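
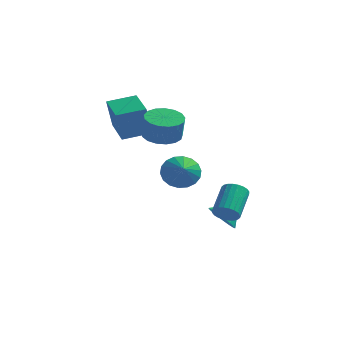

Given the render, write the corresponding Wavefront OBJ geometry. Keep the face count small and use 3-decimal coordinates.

v -1.209 -0.011 2.04
v -0.302 0.449 1.972
v -0.063 0.171 3.271
v -0.971 -0.289 3.34
v -0.605 0.808 2.105
v -0.366 0.53 3.404
v -1.046 0.979 2.223
v -0.808 0.701 3.522
v -1.525 0.924 2.299
v -1.287 0.646 3.598
v -1.932 0.654 2.316
v -1.693 0.376 3.615
v -2.173 0.232 2.27
v -1.934 -0.046 3.569
v -2.193 -0.245 2.171
v -1.955 -0.524 3.47
v -1.988 -0.669 2.042
v -1.749 -0.948 3.342
v -1.605 -0.943 1.913
v -1.366 -1.221 3.213
v -1.131 -1.002 1.814
v -0.892 -1.28 3.113
v -0.674 -0.835 1.766
v -0.436 -1.113 3.065
v -0.341 -0.479 1.781
v -0.102 -0.757 3.08
v -0.206 -0.015 1.855
v 0.032 -0.293 3.154
v -3.362 0.089 1.399
v -3.552 -0.243 3.127
v -4.583 1.871 1.607
v -4.773 1.539 3.335
v -2.067 0.941 1.705
v -2.257 0.609 3.433
v -3.288 2.723 1.913
v -3.478 2.391 3.641
v -1.167 2.594 -1.508
v -0.674 2.241 -2.378
v -0.673 1.666 -0.852
v -0.359 2.54 -2.193
v -0.204 2.849 -1.872
v -0.24 3.108 -1.479
v -0.459 3.265 -1.092
v -0.819 3.289 -0.788
v -1.247 3.176 -0.626
v -1.66 2.947 -0.639
v -1.975 2.649 -0.824
v -2.129 2.34 -1.145
v -2.094 2.081 -1.537
v -1.875 1.924 -1.924
v -1.515 1.899 -2.229
v -1.087 2.013 -2.391
v 2.818 -2.071 -1.936
v 3.079 -2.42 -1.388
v 3.044 -0.917 -0.416
v 2.782 -0.569 -0.964
v 3.308 -2.335 -1.511
v 3.273 -0.832 -0.539
v 3.461 -2.21 -1.699
v 3.426 -0.707 -0.727
v 3.517 -2.063 -1.923
v 3.482 -0.561 -0.951
v 3.467 -1.918 -2.149
v 3.432 -0.416 -1.177
v 3.317 -1.797 -2.342
v 3.282 -0.294 -1.37
v 3.092 -1.717 -2.474
v 3.057 -0.214 -1.502
v 2.824 -1.691 -2.524
v 2.789 -0.188 -1.551
v 2.556 -1.723 -2.484
v 2.521 -0.22 -1.512
v 2.327 -1.808 -2.361
v 2.292 -0.305 -1.389
v 2.174 -1.933 -2.173
v 2.139 -0.43 -1.201
v 2.118 -2.079 -1.949
v 2.083 -0.577 -0.977
v 2.168 -2.224 -1.723
v 2.133 -0.722 -0.751
v 2.318 -2.346 -1.53
v 2.283 -0.843 -0.558
v 2.543 -2.426 -1.398
v 2.508 -0.923 -0.426
v 2.811 -2.452 -1.349
v 2.776 -0.949 -0.376
v 1.78 0.387 -3.411
v 2.502 0.321 -3.978
v 2.44 1.073 -2.649
v 2.29 0.681 -4.118
v 1.962 0.973 -4.096
v 1.592 1.131 -3.918
v 1.264 1.119 -3.623
v 1.055 0.939 -3.28
v 1.012 0.632 -2.967
v 1.145 0.27 -2.756
v 1.423 -0.066 -2.695
v 1.783 -0.298 -2.797
v 2.142 -0.373 -3.041
v 2.418 -0.274 -3.369
v 2.548 -0.024 -3.707
f 2 1 5
f 2 5 3
f 3 5 6
f 3 6 4
f 5 1 7
f 5 7 6
f 6 7 8
f 6 8 4
f 7 1 9
f 7 9 8
f 8 9 10
f 8 10 4
f 9 1 11
f 9 11 10
f 10 11 12
f 10 12 4
f 11 1 13
f 11 13 12
f 12 13 14
f 12 14 4
f 13 1 15
f 13 15 14
f 14 15 16
f 14 16 4
f 15 1 17
f 15 17 16
f 16 17 18
f 16 18 4
f 17 1 19
f 17 19 18
f 18 19 20
f 18 20 4
f 19 1 21
f 19 21 20
f 20 21 22
f 20 22 4
f 21 1 23
f 21 23 22
f 22 23 24
f 22 24 4
f 23 1 25
f 23 25 24
f 24 25 26
f 24 26 4
f 25 1 27
f 25 27 26
f 26 27 28
f 26 28 4
f 27 1 2
f 27 2 28
f 28 2 3
f 28 3 4
f 30 32 29
f 33 30 29
f 29 32 31
f 31 33 29
f 30 36 32
f 34 30 33
f 34 36 30
f 32 36 31
f 35 33 31
f 31 36 35
f 35 34 33
f 36 34 35
f 38 37 40
f 38 40 39
f 40 37 41
f 40 41 39
f 41 37 42
f 41 42 39
f 42 37 43
f 42 43 39
f 43 37 44
f 43 44 39
f 44 37 45
f 44 45 39
f 45 37 46
f 45 46 39
f 46 37 47
f 46 47 39
f 47 37 48
f 47 48 39
f 48 37 49
f 48 49 39
f 49 37 50
f 49 50 39
f 50 37 51
f 50 51 39
f 51 37 52
f 51 52 39
f 52 37 38
f 52 38 39
f 54 53 57
f 54 57 55
f 55 57 58
f 55 58 56
f 57 53 59
f 57 59 58
f 58 59 60
f 58 60 56
f 59 53 61
f 59 61 60
f 60 61 62
f 60 62 56
f 61 53 63
f 61 63 62
f 62 63 64
f 62 64 56
f 63 53 65
f 63 65 64
f 64 65 66
f 64 66 56
f 65 53 67
f 65 67 66
f 66 67 68
f 66 68 56
f 67 53 69
f 67 69 68
f 68 69 70
f 68 70 56
f 69 53 71
f 69 71 70
f 70 71 72
f 70 72 56
f 71 53 73
f 71 73 72
f 72 73 74
f 72 74 56
f 73 53 75
f 73 75 74
f 74 75 76
f 74 76 56
f 75 53 77
f 75 77 76
f 76 77 78
f 76 78 56
f 77 53 79
f 77 79 78
f 78 79 80
f 78 80 56
f 79 53 81
f 79 81 80
f 80 81 82
f 80 82 56
f 81 53 83
f 81 83 82
f 82 83 84
f 82 84 56
f 83 53 85
f 83 85 84
f 84 85 86
f 84 86 56
f 85 53 54
f 85 54 86
f 86 54 55
f 86 55 56
f 88 87 90
f 88 90 89
f 90 87 91
f 90 91 89
f 91 87 92
f 91 92 89
f 92 87 93
f 92 93 89
f 93 87 94
f 93 94 89
f 94 87 95
f 94 95 89
f 95 87 96
f 95 96 89
f 96 87 97
f 96 97 89
f 97 87 98
f 97 98 89
f 98 87 99
f 98 99 89
f 99 87 100
f 99 100 89
f 100 87 101
f 100 101 89
f 101 87 88
f 101 88 89



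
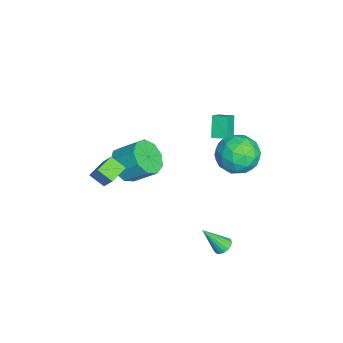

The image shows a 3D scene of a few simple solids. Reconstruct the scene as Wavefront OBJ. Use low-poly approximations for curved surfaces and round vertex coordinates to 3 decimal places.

v 0.298 -2.684 0.845
v -0.018 -3.415 1.362
v 1.078 -2.179 2.035
v 0.762 -2.91 2.553
v 1.118 -3.25 0.547
v 0.802 -3.981 1.065
v 1.898 -2.745 1.738
v 1.582 -3.476 2.255
v -3.11 3.077 0.84
v -2.227 3.48 1.596
v -1.733 2.6 -0.516
v -0.85 3.003 0.24
v -1.479 1.983 0.518
v -2.33 2.278 1.356
v -1.63 3.802 -0.276
v -2.481 4.097 0.562
v -1.312 3.928 0.906
v -1.219 2.804 1.396
v -2.741 3.276 -0.316
v -2.648 2.152 0.174
v -2.789 3.321 1.337
v -1.171 2.759 -0.257
v -1.541 2.16 -0.093
v -1.021 2.397 0.351
v -2.85 2.614 1.196
v -2.331 2.851 1.64
v -1.891 1.971 1.007
v -1.629 3.229 -0.56
v -1.11 3.466 -0.116
v -2.939 3.683 0.729
v -2.419 3.92 1.173
v -2.069 4.109 0.073
v -1.732 3.821 1.375
v -0.923 3.54 0.578
v -1.382 4.01 0.275
v -1.882 4.183 0.768
v -1.677 3.16 1.664
v -0.868 2.879 0.867
v -1.238 2.28 1.03
v -1.738 2.453 1.523
v -1.14 3.423 1.258
v -3.092 3.201 0.213
v -2.283 2.92 -0.584
v -2.222 3.627 -0.443
v -2.722 3.8 0.05
v -3.037 2.54 0.502
v -2.228 2.259 -0.295
v -2.078 1.897 0.312
v -2.578 2.07 0.805
v -2.82 2.657 -0.178
v 2.498 2.563 -2.445
v 3.006 2.467 -2.563
v 2.622 1.577 -1.115
v 3.016 2.671 -2.413
v 2.908 2.85 -2.27
v 2.706 2.964 -2.167
v 2.456 2.985 -2.128
v 2.216 2.91 -2.161
v 2.041 2.756 -2.26
v 1.97 2.557 -2.401
v 2.021 2.359 -2.552
v 2.181 2.208 -2.678
v 2.413 2.139 -2.751
v 2.666 2.166 -2.754
v 2.879 2.285 -2.686
v -3.035 -2.64 -1.719
v -2.59 -3.337 -1.024
v -2.301 -2.137 -0.006
v -2.745 -1.44 -0.701
v -2.074 -3.073 -1.482
v -1.785 -1.873 -0.464
v -2.007 -2.606 -2.051
v -1.718 -1.406 -1.032
v -2.421 -2.155 -2.464
v -2.132 -0.955 -1.446
v -3.122 -1.931 -2.529
v -2.833 -0.731 -1.511
v -3.782 -2.039 -2.215
v -3.493 -0.839 -1.197
v -4.092 -2.428 -1.669
v -3.803 -1.228 -0.651
v -3.907 -2.916 -1.146
v -3.618 -1.716 -0.128
v -3.314 -3.275 -0.892
v -3.025 -2.075 0.127
v -1.357 2.06 2.473
v -2.126 2.047 3.484
v -1.163 2.841 2.631
v -1.932 2.828 3.642
v -0.688 1.792 2.978
v -1.457 1.779 3.989
v -0.494 2.573 3.136
v -1.263 2.56 4.147
f 2 4 1
f 5 2 1
f 1 4 3
f 3 5 1
f 2 8 4
f 6 2 5
f 6 8 2
f 4 8 3
f 7 5 3
f 3 8 7
f 7 6 5
f 8 6 7
f 9 46 25
f 46 20 49
f 25 49 14
f 46 49 25
f 9 25 21
f 25 14 26
f 21 26 10
f 25 26 21
f 9 21 30
f 21 10 31
f 30 31 16
f 21 31 30
f 9 30 42
f 30 16 45
f 42 45 19
f 30 45 42
f 9 42 46
f 42 19 50
f 46 50 20
f 42 50 46
f 10 26 37
f 26 14 40
f 37 40 18
f 26 40 37
f 14 49 27
f 49 20 48
f 27 48 13
f 49 48 27
f 20 50 47
f 50 19 43
f 47 43 11
f 50 43 47
f 19 45 44
f 45 16 32
f 44 32 15
f 45 32 44
f 16 31 36
f 31 10 33
f 36 33 17
f 31 33 36
f 12 38 24
f 38 18 39
f 24 39 13
f 38 39 24
f 12 24 22
f 24 13 23
f 22 23 11
f 24 23 22
f 12 22 29
f 22 11 28
f 29 28 15
f 22 28 29
f 12 29 34
f 29 15 35
f 34 35 17
f 29 35 34
f 12 34 38
f 34 17 41
f 38 41 18
f 34 41 38
f 13 39 27
f 39 18 40
f 27 40 14
f 39 40 27
f 11 23 47
f 23 13 48
f 47 48 20
f 23 48 47
f 15 28 44
f 28 11 43
f 44 43 19
f 28 43 44
f 17 35 36
f 35 15 32
f 36 32 16
f 35 32 36
f 18 41 37
f 41 17 33
f 37 33 10
f 41 33 37
f 52 51 54
f 52 54 53
f 54 51 55
f 54 55 53
f 55 51 56
f 55 56 53
f 56 51 57
f 56 57 53
f 57 51 58
f 57 58 53
f 58 51 59
f 58 59 53
f 59 51 60
f 59 60 53
f 60 51 61
f 60 61 53
f 61 51 62
f 61 62 53
f 62 51 63
f 62 63 53
f 63 51 64
f 63 64 53
f 64 51 65
f 64 65 53
f 65 51 52
f 65 52 53
f 67 66 70
f 67 70 68
f 68 70 71
f 68 71 69
f 70 66 72
f 70 72 71
f 71 72 73
f 71 73 69
f 72 66 74
f 72 74 73
f 73 74 75
f 73 75 69
f 74 66 76
f 74 76 75
f 75 76 77
f 75 77 69
f 76 66 78
f 76 78 77
f 77 78 79
f 77 79 69
f 78 66 80
f 78 80 79
f 79 80 81
f 79 81 69
f 80 66 82
f 80 82 81
f 81 82 83
f 81 83 69
f 82 66 84
f 82 84 83
f 83 84 85
f 83 85 69
f 84 66 67
f 84 67 85
f 85 67 68
f 85 68 69
f 87 89 86
f 90 87 86
f 86 89 88
f 88 90 86
f 87 93 89
f 91 87 90
f 91 93 87
f 89 93 88
f 92 90 88
f 88 93 92
f 92 91 90
f 93 91 92



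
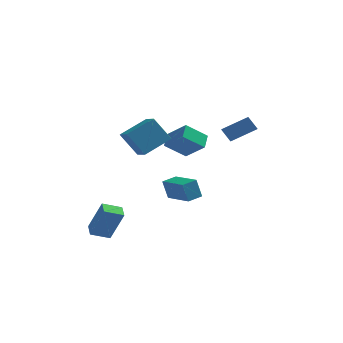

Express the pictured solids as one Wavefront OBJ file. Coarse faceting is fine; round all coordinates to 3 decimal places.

v -3.891 -4.087 -3.511
v -3.044 -4.245 -1.662
v -4.269 -3.272 -3.269
v -3.421 -3.43 -1.42
v -2.939 -3.53 -3.9
v -2.091 -3.688 -2.051
v -3.316 -2.715 -3.658
v -2.469 -2.873 -1.809
v 1.552 2.734 2.54
v 2.935 3.355 3.415
v 1.374 3.474 2.296
v 2.756 4.096 3.171
v 2.124 2.604 1.729
v 3.506 3.226 2.604
v 1.945 3.345 1.485
v 3.328 3.966 2.36
v -0.738 0.011 -1.959
v -1.048 -0.041 -0.749
v -0.178 0.746 -1.784
v -0.488 0.694 -0.574
v 0.768 -1.214 -1.626
v 0.458 -1.266 -0.416
v 1.328 -0.479 -1.451
v 1.018 -0.531 -0.241
v -2.153 -2.901 3.609
v -1.039 -1.675 4.477
v -2.841 -2.023 3.254
v -1.727 -0.798 4.122
v -1.213 -2.742 2.178
v -0.099 -1.517 3.046
v -1.901 -1.865 1.823
v -0.787 -0.639 2.691
v -1.944 3.347 0.775
v -0.687 2.791 1.775
v -2.018 4.246 1.368
v -0.76 3.691 2.367
v -0.86 4.069 -0.187
v 0.398 3.514 0.812
v -0.933 4.969 0.405
v 0.324 4.413 1.405
f 2 4 1
f 5 2 1
f 1 4 3
f 3 5 1
f 2 8 4
f 6 2 5
f 6 8 2
f 4 8 3
f 7 5 3
f 3 8 7
f 7 6 5
f 8 6 7
f 10 12 9
f 13 10 9
f 9 12 11
f 11 13 9
f 10 16 12
f 14 10 13
f 14 16 10
f 12 16 11
f 15 13 11
f 11 16 15
f 15 14 13
f 16 14 15
f 18 20 17
f 21 18 17
f 17 20 19
f 19 21 17
f 18 24 20
f 22 18 21
f 22 24 18
f 20 24 19
f 23 21 19
f 19 24 23
f 23 22 21
f 24 22 23
f 26 28 25
f 29 26 25
f 25 28 27
f 27 29 25
f 26 32 28
f 30 26 29
f 30 32 26
f 28 32 27
f 31 29 27
f 27 32 31
f 31 30 29
f 32 30 31
f 34 36 33
f 37 34 33
f 33 36 35
f 35 37 33
f 34 40 36
f 38 34 37
f 38 40 34
f 36 40 35
f 39 37 35
f 35 40 39
f 39 38 37
f 40 38 39



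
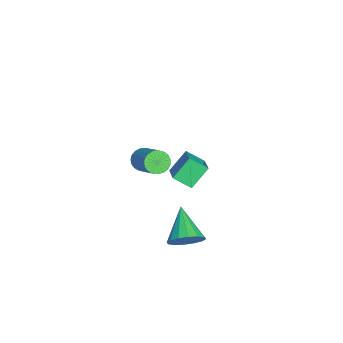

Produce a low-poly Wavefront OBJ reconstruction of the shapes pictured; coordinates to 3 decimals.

v -4.797 0.105 -2.369
v -3.423 0.461 -1.746
v -4.745 1.136 -3.074
v -3.37 1.492 -2.451
v -4.07 -0.712 -3.509
v -2.695 -0.356 -2.886
v -4.017 0.319 -4.214
v -2.643 0.675 -3.591
v 2.021 -1.23 2.78
v 2.439 -1.787 2.703
v 3.816 -0.907 3.803
v 3.399 -0.35 3.88
v 2.515 -1.622 2.476
v 3.892 -0.742 3.576
v 2.506 -1.389 2.301
v 3.883 -0.51 3.401
v 2.414 -1.129 2.209
v 3.791 -0.25 3.309
v 2.253 -0.886 2.215
v 3.63 -0.007 3.316
v 2.053 -0.703 2.32
v 3.43 0.176 3.42
v 1.847 -0.611 2.504
v 3.224 0.269 3.604
v 1.671 -0.625 2.735
v 3.048 0.254 3.836
v 1.556 -0.745 2.975
v 2.933 0.135 4.075
v 1.521 -0.948 3.18
v 2.898 -0.068 4.281
v 1.573 -1.2 3.317
v 2.95 -0.32 4.417
v 1.703 -1.457 3.36
v 3.08 -0.577 4.461
v 1.887 -1.674 3.303
v 3.264 -0.795 4.404
v 2.095 -1.815 3.156
v 3.472 -0.936 4.256
v 2.29 -1.855 2.944
v 3.667 -0.976 4.044
v 3.242 1.079 -2.482
v 3.753 0.322 -2.051
v 1.518 0.581 -1.318
v 3.84 0.736 -1.744
v 3.767 1.242 -1.635
v 3.554 1.705 -1.753
v 3.257 2 -2.066
v 2.956 2.048 -2.491
v 2.732 1.837 -2.913
v 2.644 1.423 -3.22
v 2.717 0.917 -3.33
v 2.931 0.454 -3.212
v 3.227 0.159 -2.899
v 3.528 0.111 -2.474
f 2 4 1
f 5 2 1
f 1 4 3
f 3 5 1
f 2 8 4
f 6 2 5
f 6 8 2
f 4 8 3
f 7 5 3
f 3 8 7
f 7 6 5
f 8 6 7
f 10 9 13
f 10 13 11
f 11 13 14
f 11 14 12
f 13 9 15
f 13 15 14
f 14 15 16
f 14 16 12
f 15 9 17
f 15 17 16
f 16 17 18
f 16 18 12
f 17 9 19
f 17 19 18
f 18 19 20
f 18 20 12
f 19 9 21
f 19 21 20
f 20 21 22
f 20 22 12
f 21 9 23
f 21 23 22
f 22 23 24
f 22 24 12
f 23 9 25
f 23 25 24
f 24 25 26
f 24 26 12
f 25 9 27
f 25 27 26
f 26 27 28
f 26 28 12
f 27 9 29
f 27 29 28
f 28 29 30
f 28 30 12
f 29 9 31
f 29 31 30
f 30 31 32
f 30 32 12
f 31 9 33
f 31 33 32
f 32 33 34
f 32 34 12
f 33 9 35
f 33 35 34
f 34 35 36
f 34 36 12
f 35 9 37
f 35 37 36
f 36 37 38
f 36 38 12
f 37 9 39
f 37 39 38
f 38 39 40
f 38 40 12
f 39 9 10
f 39 10 40
f 40 10 11
f 40 11 12
f 42 41 44
f 42 44 43
f 44 41 45
f 44 45 43
f 45 41 46
f 45 46 43
f 46 41 47
f 46 47 43
f 47 41 48
f 47 48 43
f 48 41 49
f 48 49 43
f 49 41 50
f 49 50 43
f 50 41 51
f 50 51 43
f 51 41 52
f 51 52 43
f 52 41 53
f 52 53 43
f 53 41 54
f 53 54 43
f 54 41 42
f 54 42 43



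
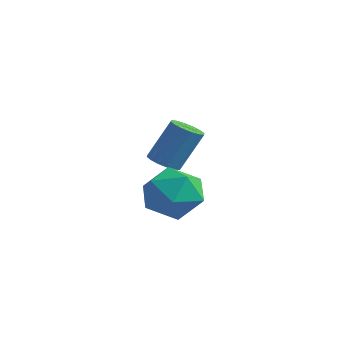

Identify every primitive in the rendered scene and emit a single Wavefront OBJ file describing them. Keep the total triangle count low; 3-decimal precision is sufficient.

v 0.265 -0.028 -2.122
v 1.254 0.19 -1.657
v 0.806 -1.71 -2.483
v 1.795 -1.492 -2.018
v 0.881 -1.553 -1.382
v 0.547 -0.513 -1.159
v 1.513 -1.007 -2.981
v 1.179 0.033 -2.758
v 2.025 -0.415 -2.187
v 1.635 -0.752 -1.199
v 0.425 -0.768 -2.941
v 0.035 -1.105 -1.953
v -2.7 2.268 -2.578
v -2.078 2.202 -2.717
v -1.659 2.905 -1.181
v -2.28 2.972 -1.042
v -2.16 2.501 -2.832
v -1.741 3.205 -1.296
v -2.387 2.739 -2.879
v -1.968 3.442 -1.343
v -2.697 2.85 -2.845
v -2.278 3.553 -1.31
v -3.008 2.805 -2.74
v -2.589 3.509 -1.204
v -3.236 2.617 -2.591
v -2.817 3.32 -1.056
v -3.321 2.335 -2.439
v -2.902 3.038 -0.903
v -3.239 2.035 -2.324
v -2.82 2.739 -0.788
v -3.012 1.798 -2.277
v -2.593 2.501 -0.741
v -2.702 1.687 -2.31
v -2.283 2.39 -0.775
v -2.391 1.731 -2.416
v -1.972 2.435 -0.88
v -2.163 1.92 -2.564
v -1.744 2.623 -1.029
f 1 12 6
f 1 6 2
f 1 2 8
f 1 8 11
f 1 11 12
f 2 6 10
f 6 12 5
f 12 11 3
f 11 8 7
f 8 2 9
f 4 10 5
f 4 5 3
f 4 3 7
f 4 7 9
f 4 9 10
f 5 10 6
f 3 5 12
f 7 3 11
f 9 7 8
f 10 9 2
f 14 13 17
f 14 17 15
f 15 17 18
f 15 18 16
f 17 13 19
f 17 19 18
f 18 19 20
f 18 20 16
f 19 13 21
f 19 21 20
f 20 21 22
f 20 22 16
f 21 13 23
f 21 23 22
f 22 23 24
f 22 24 16
f 23 13 25
f 23 25 24
f 24 25 26
f 24 26 16
f 25 13 27
f 25 27 26
f 26 27 28
f 26 28 16
f 27 13 29
f 27 29 28
f 28 29 30
f 28 30 16
f 29 13 31
f 29 31 30
f 30 31 32
f 30 32 16
f 31 13 33
f 31 33 32
f 32 33 34
f 32 34 16
f 33 13 35
f 33 35 34
f 34 35 36
f 34 36 16
f 35 13 37
f 35 37 36
f 36 37 38
f 36 38 16
f 37 13 14
f 37 14 38
f 38 14 15
f 38 15 16



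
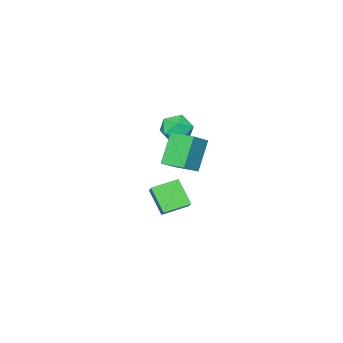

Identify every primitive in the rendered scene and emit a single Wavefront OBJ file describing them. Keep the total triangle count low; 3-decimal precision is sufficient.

v 1.238 2.825 -0.818
v 2.199 3.849 0.174
v 1.446 3.824 -2.051
v 2.407 4.848 -1.059
v 2.393 2.112 -1.201
v 3.354 3.136 -0.209
v 2.601 3.111 -2.434
v 3.562 4.135 -1.442
v -3.508 -0.812 -0.869
v -2.223 -0.653 0.001
v -3.746 0.553 -0.767
v -2.461 0.712 0.104
v -2.399 -0.492 -2.564
v -1.114 -0.333 -1.693
v -2.637 0.873 -2.461
v -1.352 1.032 -1.591
v -4.839 -1.706 -0.747
v -4.282 -0.914 -0.462
v -3.478 -2.566 -1.018
v -2.921 -1.774 -0.733
v -3.474 -2.273 -0.052
v -4.316 -1.741 0.115
v -3.444 -1.739 -1.595
v -4.286 -1.207 -1.428
v -3.42 -0.934 -0.987
v -3.439 -1.264 -0.033
v -4.321 -2.216 -1.447
v -4.34 -2.546 -0.493
f 2 4 1
f 5 2 1
f 1 4 3
f 3 5 1
f 2 8 4
f 6 2 5
f 6 8 2
f 4 8 3
f 7 5 3
f 3 8 7
f 7 6 5
f 8 6 7
f 10 12 9
f 13 10 9
f 9 12 11
f 11 13 9
f 10 16 12
f 14 10 13
f 14 16 10
f 12 16 11
f 15 13 11
f 11 16 15
f 15 14 13
f 16 14 15
f 17 28 22
f 17 22 18
f 17 18 24
f 17 24 27
f 17 27 28
f 18 22 26
f 22 28 21
f 28 27 19
f 27 24 23
f 24 18 25
f 20 26 21
f 20 21 19
f 20 19 23
f 20 23 25
f 20 25 26
f 21 26 22
f 19 21 28
f 23 19 27
f 25 23 24
f 26 25 18



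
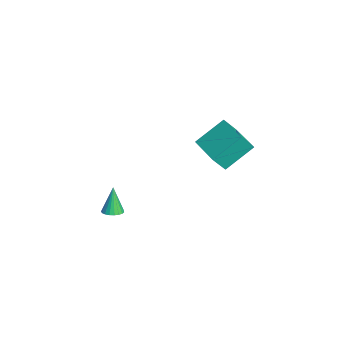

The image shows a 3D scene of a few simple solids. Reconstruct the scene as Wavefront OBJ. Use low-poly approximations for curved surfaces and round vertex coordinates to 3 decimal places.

v -4.274 2.522 -4.541
v -4.126 1.755 -3.428
v -4.708 4.229 -3.308
v -4.56 3.462 -2.195
v -2.24 2.998 -4.485
v -2.092 2.231 -3.372
v -2.674 4.705 -3.252
v -2.526 3.938 -2.139
v 0.048 -3.709 -4.756
v 0.556 -3.977 -4.55
v -0.488 -3.551 -3.224
v 0.623 -3.732 -4.552
v 0.59 -3.483 -4.589
v 0.463 -3.273 -4.655
v 0.265 -3.139 -4.739
v 0.029 -3.104 -4.825
v -0.204 -3.173 -4.899
v -0.393 -3.335 -4.949
v -0.505 -3.561 -4.965
v -0.522 -3.814 -4.945
v -0.441 -4.048 -4.892
v -0.275 -4.224 -4.815
v -0.053 -4.31 -4.729
v 0.187 -4.293 -4.646
v 0.402 -4.175 -4.583
f 2 4 1
f 5 2 1
f 1 4 3
f 3 5 1
f 2 8 4
f 6 2 5
f 6 8 2
f 4 8 3
f 7 5 3
f 3 8 7
f 7 6 5
f 8 6 7
f 10 9 12
f 10 12 11
f 12 9 13
f 12 13 11
f 13 9 14
f 13 14 11
f 14 9 15
f 14 15 11
f 15 9 16
f 15 16 11
f 16 9 17
f 16 17 11
f 17 9 18
f 17 18 11
f 18 9 19
f 18 19 11
f 19 9 20
f 19 20 11
f 20 9 21
f 20 21 11
f 21 9 22
f 21 22 11
f 22 9 23
f 22 23 11
f 23 9 24
f 23 24 11
f 24 9 25
f 24 25 11
f 25 9 10
f 25 10 11



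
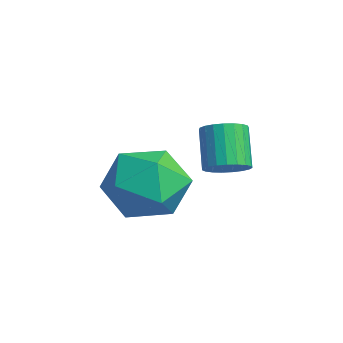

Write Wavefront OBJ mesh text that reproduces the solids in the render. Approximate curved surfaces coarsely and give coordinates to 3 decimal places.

v 2.59 0.191 -1.826
v 2.918 0.649 -1.685
v 2.217 0.846 -0.694
v 1.89 0.389 -0.834
v 2.749 0.749 -1.825
v 2.048 0.946 -0.833
v 2.552 0.753 -1.964
v 1.852 0.95 -0.973
v 2.362 0.66 -2.08
v 1.662 0.857 -1.088
v 2.212 0.486 -2.152
v 1.511 0.683 -1.16
v 2.127 0.261 -2.167
v 1.426 0.458 -1.176
v 2.122 0.024 -2.124
v 1.421 0.221 -1.132
v 2.198 -0.184 -2.028
v 1.497 0.013 -1.037
v 2.342 -0.328 -1.898
v 1.641 -0.13 -0.907
v 2.529 -0.381 -1.756
v 1.828 -0.184 -0.764
v 2.726 -0.335 -1.625
v 2.026 -0.138 -0.633
v 2.9 -0.199 -1.529
v 2.2 -0.002 -0.538
v 3.021 0.005 -1.485
v 2.32 0.202 -0.493
v 3.067 0.242 -1.499
v 2.366 0.439 -0.507
v 3.031 0.469 -1.57
v 2.33 0.666 -0.578
v -0.892 -0.91 -3.024
v -0.15 -0.27 -2.315
v 0.65 -1.61 -4.005
v 1.392 -0.97 -3.296
v 0.781 -1.909 -2.84
v -0.172 -1.476 -2.234
v 0.672 -0.404 -4.086
v -0.281 0.029 -3.48
v 0.816 0.043 -2.972
v 0.884 -0.887 -2.202
v -0.384 -0.993 -4.118
v -0.316 -1.923 -3.348
f 2 1 5
f 2 5 3
f 3 5 6
f 3 6 4
f 5 1 7
f 5 7 6
f 6 7 8
f 6 8 4
f 7 1 9
f 7 9 8
f 8 9 10
f 8 10 4
f 9 1 11
f 9 11 10
f 10 11 12
f 10 12 4
f 11 1 13
f 11 13 12
f 12 13 14
f 12 14 4
f 13 1 15
f 13 15 14
f 14 15 16
f 14 16 4
f 15 1 17
f 15 17 16
f 16 17 18
f 16 18 4
f 17 1 19
f 17 19 18
f 18 19 20
f 18 20 4
f 19 1 21
f 19 21 20
f 20 21 22
f 20 22 4
f 21 1 23
f 21 23 22
f 22 23 24
f 22 24 4
f 23 1 25
f 23 25 24
f 24 25 26
f 24 26 4
f 25 1 27
f 25 27 26
f 26 27 28
f 26 28 4
f 27 1 29
f 27 29 28
f 28 29 30
f 28 30 4
f 29 1 31
f 29 31 30
f 30 31 32
f 30 32 4
f 31 1 2
f 31 2 32
f 32 2 3
f 32 3 4
f 33 44 38
f 33 38 34
f 33 34 40
f 33 40 43
f 33 43 44
f 34 38 42
f 38 44 37
f 44 43 35
f 43 40 39
f 40 34 41
f 36 42 37
f 36 37 35
f 36 35 39
f 36 39 41
f 36 41 42
f 37 42 38
f 35 37 44
f 39 35 43
f 41 39 40
f 42 41 34



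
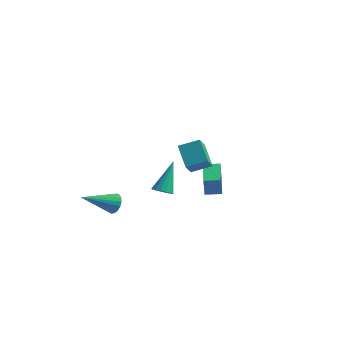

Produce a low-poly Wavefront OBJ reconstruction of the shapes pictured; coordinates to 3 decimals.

v -0.987 0.223 -1.986
v -0.727 0.672 -2.307
v -1.053 1.457 -0.314
v -1.013 0.713 -2.349
v -1.293 0.641 -2.307
v -1.503 0.474 -2.192
v -1.595 0.25 -2.03
v -1.547 0.019 -1.858
v -1.371 -0.165 -1.715
v -1.107 -0.261 -1.634
v -0.816 -0.245 -1.634
v -0.563 -0.122 -1.715
v -0.408 0.08 -1.858
v -0.385 0.314 -2.03
v -0.5 0.528 -2.192
v -0.73 4.197 -2.819
v -0.698 4.003 -1.656
v 0.079 4.671 -2.763
v 0.111 4.477 -1.599
v 0.189 2.663 -3.101
v 0.221 2.469 -1.937
v 0.998 3.137 -3.044
v 1.03 2.943 -1.881
v -2.189 -2.582 -1.854
v -1.871 -3.027 -2.224
v -3.231 -4.098 -0.926
v -1.698 -3.002 -1.988
v -1.621 -2.894 -1.726
v -1.657 -2.725 -1.489
v -1.799 -2.527 -1.324
v -2.017 -2.34 -1.264
v -2.27 -2.201 -1.321
v -2.506 -2.137 -1.484
v -2.68 -2.162 -1.719
v -2.756 -2.27 -1.982
v -2.72 -2.44 -2.219
v -2.579 -2.638 -2.383
v -2.36 -2.825 -2.443
v -2.108 -2.964 -2.386
v 0.903 -0.826 2.136
v 1.022 -1.53 2.865
v 1.825 -0.226 2.564
v 1.944 -0.93 3.293
v 1.836 -1.61 1.227
v 1.955 -2.314 1.956
v 2.758 -1.01 1.655
v 2.877 -1.714 2.384
f 2 1 4
f 2 4 3
f 4 1 5
f 4 5 3
f 5 1 6
f 5 6 3
f 6 1 7
f 6 7 3
f 7 1 8
f 7 8 3
f 8 1 9
f 8 9 3
f 9 1 10
f 9 10 3
f 10 1 11
f 10 11 3
f 11 1 12
f 11 12 3
f 12 1 13
f 12 13 3
f 13 1 14
f 13 14 3
f 14 1 15
f 14 15 3
f 15 1 2
f 15 2 3
f 17 19 16
f 20 17 16
f 16 19 18
f 18 20 16
f 17 23 19
f 21 17 20
f 21 23 17
f 19 23 18
f 22 20 18
f 18 23 22
f 22 21 20
f 23 21 22
f 25 24 27
f 25 27 26
f 27 24 28
f 27 28 26
f 28 24 29
f 28 29 26
f 29 24 30
f 29 30 26
f 30 24 31
f 30 31 26
f 31 24 32
f 31 32 26
f 32 24 33
f 32 33 26
f 33 24 34
f 33 34 26
f 34 24 35
f 34 35 26
f 35 24 36
f 35 36 26
f 36 24 37
f 36 37 26
f 37 24 38
f 37 38 26
f 38 24 39
f 38 39 26
f 39 24 25
f 39 25 26
f 41 43 40
f 44 41 40
f 40 43 42
f 42 44 40
f 41 47 43
f 45 41 44
f 45 47 41
f 43 47 42
f 46 44 42
f 42 47 46
f 46 45 44
f 47 45 46



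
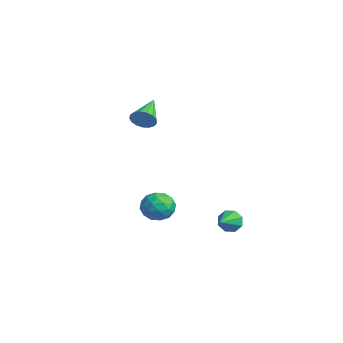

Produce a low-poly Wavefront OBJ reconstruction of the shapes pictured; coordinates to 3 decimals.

v -0.211 -3.439 -3.015
v 0.222 -2.995 -3.672
v 0.978 -3.345 -2.168
v 1.411 -2.901 -2.825
v 0.725 -2.506 -2.388
v -0.01 -2.564 -2.912
v 1.21 -3.776 -2.928
v 0.475 -3.834 -3.452
v 1.1 -3.203 -3.619
v 0.8 -2.417 -3.285
v 0.4 -3.923 -2.555
v 0.1 -3.137 -2.221
v -0.099 -3.225 -3.418
v 1.299 -3.115 -2.422
v 0.896 -2.883 -2.165
v 1.15 -2.621 -2.552
v -0.235 -2.972 -2.971
v 0.019 -2.711 -3.357
v 0.315 -2.423 -2.602
v 1.181 -3.629 -2.483
v 1.435 -3.368 -2.869
v 0.05 -3.719 -3.288
v 0.304 -3.457 -3.675
v 0.885 -3.917 -3.238
v 0.672 -3.086 -3.773
v 1.371 -3.031 -3.275
v 1.253 -3.545 -3.336
v 0.821 -3.58 -3.643
v 0.496 -2.625 -3.577
v 1.195 -2.569 -3.079
v 0.791 -2.337 -2.822
v 0.359 -2.371 -3.13
v 1.012 -2.747 -3.545
v 0.005 -3.771 -2.761
v 0.704 -3.715 -2.263
v 0.841 -3.969 -2.71
v 0.409 -4.003 -3.018
v -0.171 -3.309 -2.565
v 0.528 -3.254 -2.067
v 0.379 -2.76 -2.197
v -0.053 -2.795 -2.504
v 0.188 -3.593 -2.295
v 2.859 -0.374 -3.335
v 3.225 -0.257 -3.884
v 3.601 -1.146 -3.005
v 3.36 0.042 -3.49
v 3.202 0.097 -3.005
v 2.843 -0.124 -2.714
v 2.493 -0.492 -2.786
v 2.357 -0.791 -3.18
v 2.516 -0.846 -3.665
v 2.875 -0.625 -3.956
v -3.002 -2.777 1.472
v -2.53 -2.441 1.865
v -4.358 -1.803 2.268
v -2.555 -2.251 1.59
v -2.682 -2.181 1.288
v -2.883 -2.248 1.028
v -3.111 -2.436 0.87
v -3.313 -2.702 0.849
v -3.445 -2.985 0.971
v -3.475 -3.22 1.208
v -3.396 -3.354 1.505
v -3.228 -3.355 1.794
v -3.007 -3.224 2.01
v -2.785 -2.991 2.102
v -2.613 -2.708 2.05
f 1 38 17
f 38 12 41
f 17 41 6
f 38 41 17
f 1 17 13
f 17 6 18
f 13 18 2
f 17 18 13
f 1 13 22
f 13 2 23
f 22 23 8
f 13 23 22
f 1 22 34
f 22 8 37
f 34 37 11
f 22 37 34
f 1 34 38
f 34 11 42
f 38 42 12
f 34 42 38
f 2 18 29
f 18 6 32
f 29 32 10
f 18 32 29
f 6 41 19
f 41 12 40
f 19 40 5
f 41 40 19
f 12 42 39
f 42 11 35
f 39 35 3
f 42 35 39
f 11 37 36
f 37 8 24
f 36 24 7
f 37 24 36
f 8 23 28
f 23 2 25
f 28 25 9
f 23 25 28
f 4 30 16
f 30 10 31
f 16 31 5
f 30 31 16
f 4 16 14
f 16 5 15
f 14 15 3
f 16 15 14
f 4 14 21
f 14 3 20
f 21 20 7
f 14 20 21
f 4 21 26
f 21 7 27
f 26 27 9
f 21 27 26
f 4 26 30
f 26 9 33
f 30 33 10
f 26 33 30
f 5 31 19
f 31 10 32
f 19 32 6
f 31 32 19
f 3 15 39
f 15 5 40
f 39 40 12
f 15 40 39
f 7 20 36
f 20 3 35
f 36 35 11
f 20 35 36
f 9 27 28
f 27 7 24
f 28 24 8
f 27 24 28
f 10 33 29
f 33 9 25
f 29 25 2
f 33 25 29
f 44 43 46
f 44 46 45
f 46 43 47
f 46 47 45
f 47 43 48
f 47 48 45
f 48 43 49
f 48 49 45
f 49 43 50
f 49 50 45
f 50 43 51
f 50 51 45
f 51 43 52
f 51 52 45
f 52 43 44
f 52 44 45
f 54 53 56
f 54 56 55
f 56 53 57
f 56 57 55
f 57 53 58
f 57 58 55
f 58 53 59
f 58 59 55
f 59 53 60
f 59 60 55
f 60 53 61
f 60 61 55
f 61 53 62
f 61 62 55
f 62 53 63
f 62 63 55
f 63 53 64
f 63 64 55
f 64 53 65
f 64 65 55
f 65 53 66
f 65 66 55
f 66 53 67
f 66 67 55
f 67 53 54
f 67 54 55



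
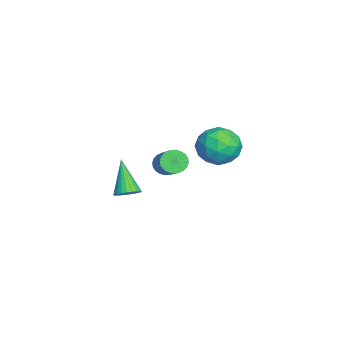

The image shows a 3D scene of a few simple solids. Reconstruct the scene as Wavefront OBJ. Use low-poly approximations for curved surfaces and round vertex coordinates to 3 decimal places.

v 2.73 -0.377 -0.353
v 3.039 -0.809 -0.632
v 4.638 -0.395 0.494
v 4.33 0.037 0.773
v 3.086 -0.624 -0.768
v 4.686 -0.21 0.359
v 3.08 -0.402 -0.84
v 4.679 0.012 0.286
v 3.02 -0.176 -0.839
v 4.62 0.238 0.288
v 2.916 0.02 -0.763
v 4.516 0.434 0.364
v 2.784 0.155 -0.625
v 4.383 0.569 0.502
v 2.643 0.209 -0.446
v 4.243 0.623 0.681
v 2.516 0.174 -0.252
v 4.116 0.588 0.874
v 2.422 0.055 -0.074
v 4.021 0.469 1.052
v 2.374 -0.13 0.061
v 3.974 0.284 1.188
v 2.381 -0.352 0.134
v 3.98 0.062 1.26
v 2.44 -0.578 0.132
v 4.04 -0.164 1.259
v 2.544 -0.774 0.056
v 4.144 -0.36 1.183
v 2.677 -0.909 -0.082
v 4.276 -0.495 1.045
v 2.817 -0.963 -0.261
v 4.417 -0.549 0.866
v 2.944 -0.928 -0.454
v 4.544 -0.514 0.672
v 0.04 -2.25 -4.005
v 0.54 -2.247 -3.621
v -1.1 -2.61 -2.515
v 0.473 -2.011 -3.615
v 0.341 -1.81 -3.668
v 0.163 -1.677 -3.772
v -0.034 -1.631 -3.912
v -0.22 -1.679 -4.066
v -0.366 -1.814 -4.21
v -0.45 -2.015 -4.323
v -0.46 -2.252 -4.388
v -0.394 -2.489 -4.394
v -0.261 -2.689 -4.341
v -0.083 -2.822 -4.237
v 0.114 -2.868 -4.098
v 0.3 -2.82 -3.944
v 0.446 -2.685 -3.799
v 0.53 -2.484 -3.686
v -2.436 2.163 -1.671
v -1.849 2.18 -2.619
v -1.131 1.2 -0.881
v -0.544 1.217 -1.829
v -0.684 2.155 -1.242
v -1.49 2.75 -1.73
v -1.49 0.63 -1.77
v -2.296 1.225 -2.258
v -1.264 1.233 -2.679
v -0.766 2.175 -2.353
v -2.214 1.205 -1.147
v -1.716 2.147 -0.821
v -2.257 2.256 -2.214
v -0.723 1.124 -1.286
v -0.805 1.675 -0.941
v -0.46 1.685 -1.498
v -2.046 2.591 -1.692
v -1.701 2.601 -2.249
v -1.016 2.586 -1.44
v -1.279 0.779 -1.251
v -0.934 0.789 -1.808
v -2.52 1.695 -2.002
v -2.175 1.705 -2.559
v -1.964 0.794 -2.06
v -1.568 1.71 -2.807
v -0.802 1.144 -2.343
v -1.357 0.799 -2.308
v -1.831 1.148 -2.595
v -1.275 2.263 -2.615
v -0.509 1.697 -2.151
v -0.591 2.248 -1.806
v -1.065 2.598 -2.093
v -0.932 1.707 -2.651
v -2.471 1.683 -1.349
v -1.705 1.117 -0.885
v -1.915 0.782 -1.407
v -2.389 1.132 -1.694
v -2.178 2.236 -1.157
v -1.412 1.67 -0.693
v -1.149 2.232 -0.905
v -1.623 2.581 -1.192
v -2.048 1.673 -0.849
f 2 1 5
f 2 5 3
f 3 5 6
f 3 6 4
f 5 1 7
f 5 7 6
f 6 7 8
f 6 8 4
f 7 1 9
f 7 9 8
f 8 9 10
f 8 10 4
f 9 1 11
f 9 11 10
f 10 11 12
f 10 12 4
f 11 1 13
f 11 13 12
f 12 13 14
f 12 14 4
f 13 1 15
f 13 15 14
f 14 15 16
f 14 16 4
f 15 1 17
f 15 17 16
f 16 17 18
f 16 18 4
f 17 1 19
f 17 19 18
f 18 19 20
f 18 20 4
f 19 1 21
f 19 21 20
f 20 21 22
f 20 22 4
f 21 1 23
f 21 23 22
f 22 23 24
f 22 24 4
f 23 1 25
f 23 25 24
f 24 25 26
f 24 26 4
f 25 1 27
f 25 27 26
f 26 27 28
f 26 28 4
f 27 1 29
f 27 29 28
f 28 29 30
f 28 30 4
f 29 1 31
f 29 31 30
f 30 31 32
f 30 32 4
f 31 1 33
f 31 33 32
f 32 33 34
f 32 34 4
f 33 1 2
f 33 2 34
f 34 2 3
f 34 3 4
f 36 35 38
f 36 38 37
f 38 35 39
f 38 39 37
f 39 35 40
f 39 40 37
f 40 35 41
f 40 41 37
f 41 35 42
f 41 42 37
f 42 35 43
f 42 43 37
f 43 35 44
f 43 44 37
f 44 35 45
f 44 45 37
f 45 35 46
f 45 46 37
f 46 35 47
f 46 47 37
f 47 35 48
f 47 48 37
f 48 35 49
f 48 49 37
f 49 35 50
f 49 50 37
f 50 35 51
f 50 51 37
f 51 35 52
f 51 52 37
f 52 35 36
f 52 36 37
f 53 90 69
f 90 64 93
f 69 93 58
f 90 93 69
f 53 69 65
f 69 58 70
f 65 70 54
f 69 70 65
f 53 65 74
f 65 54 75
f 74 75 60
f 65 75 74
f 53 74 86
f 74 60 89
f 86 89 63
f 74 89 86
f 53 86 90
f 86 63 94
f 90 94 64
f 86 94 90
f 54 70 81
f 70 58 84
f 81 84 62
f 70 84 81
f 58 93 71
f 93 64 92
f 71 92 57
f 93 92 71
f 64 94 91
f 94 63 87
f 91 87 55
f 94 87 91
f 63 89 88
f 89 60 76
f 88 76 59
f 89 76 88
f 60 75 80
f 75 54 77
f 80 77 61
f 75 77 80
f 56 82 68
f 82 62 83
f 68 83 57
f 82 83 68
f 56 68 66
f 68 57 67
f 66 67 55
f 68 67 66
f 56 66 73
f 66 55 72
f 73 72 59
f 66 72 73
f 56 73 78
f 73 59 79
f 78 79 61
f 73 79 78
f 56 78 82
f 78 61 85
f 82 85 62
f 78 85 82
f 57 83 71
f 83 62 84
f 71 84 58
f 83 84 71
f 55 67 91
f 67 57 92
f 91 92 64
f 67 92 91
f 59 72 88
f 72 55 87
f 88 87 63
f 72 87 88
f 61 79 80
f 79 59 76
f 80 76 60
f 79 76 80
f 62 85 81
f 85 61 77
f 81 77 54
f 85 77 81



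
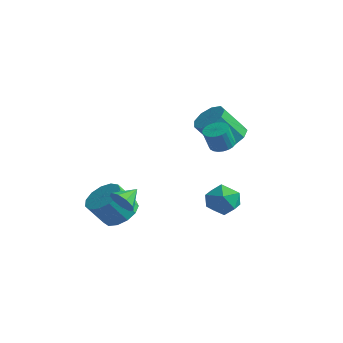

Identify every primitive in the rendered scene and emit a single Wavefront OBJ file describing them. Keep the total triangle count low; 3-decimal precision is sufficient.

v 2.255 2.821 0.398
v 3.09 2.694 0.707
v 2.421 1.812 2.152
v 1.585 1.939 1.842
v 2.863 3.223 0.925
v 2.194 2.341 2.37
v 2.351 3.564 0.896
v 1.682 2.682 2.341
v 1.794 3.557 0.634
v 1.125 2.675 2.079
v 1.453 3.206 0.262
v 0.783 2.324 1.706
v 1.486 2.675 -0.047
v 0.817 1.793 1.397
v 1.879 2.212 -0.148
v 1.21 1.33 1.296
v 2.448 2.034 0.007
v 1.779 1.152 1.451
v 2.926 2.224 0.344
v 2.257 1.342 1.789
v 1.44 2.31 -3.269
v 2.169 2.989 -3.202
v 2.511 1.211 -3.778
v 3.24 1.89 -3.711
v 2.807 1.539 -2.882
v 2.145 2.218 -2.568
v 2.535 1.982 -4.412
v 1.873 2.661 -4.098
v 2.846 2.787 -3.909
v 3.014 2.513 -2.963
v 1.666 1.687 -4.017
v 1.834 1.413 -3.071
v -1.511 -0.842 -4.55
v -0.975 -1.658 -4.845
v -1.434 -2.414 -3.584
v -1.969 -1.598 -3.29
v -0.62 -1.339 -4.525
v -1.079 -2.095 -3.264
v -0.549 -0.862 -4.212
v -1.007 -1.618 -2.951
v -0.782 -0.378 -4.007
v -1.241 -1.135 -2.747
v -1.247 -0.042 -3.975
v -1.706 -0.798 -2.714
v -1.796 0.04 -4.125
v -2.254 -0.716 -2.864
v -2.254 -0.158 -4.41
v -2.713 -0.914 -3.15
v -2.476 -0.573 -4.74
v -2.935 -1.329 -3.479
v -2.392 -1.073 -5.01
v -2.85 -1.829 -3.749
v -2.028 -1.5 -5.133
v -2.486 -2.256 -3.872
v -1.499 -1.718 -5.072
v -1.958 -2.475 -3.811
v 3.84 0.195 1.424
v 4.43 0.389 1.531
v 4.37 -0.022 2.603
v 3.78 -0.215 2.496
v 4.301 0.587 1.6
v 4.241 0.176 2.672
v 4.102 0.725 1.641
v 4.042 0.314 2.714
v 3.864 0.783 1.65
v 3.804 0.372 2.723
v 3.621 0.751 1.624
v 3.561 0.34 2.697
v 3.412 0.635 1.568
v 3.352 0.224 2.641
v 3.268 0.451 1.49
v 3.208 0.041 2.562
v 3.211 0.229 1.401
v 3.151 -0.182 2.474
v 3.25 0.002 1.317
v 3.19 -0.409 2.389
v 3.379 -0.196 1.248
v 3.319 -0.607 2.32
v 3.578 -0.334 1.206
v 3.518 -0.745 2.279
v 3.816 -0.392 1.197
v 3.756 -0.803 2.27
v 4.059 -0.36 1.223
v 3.999 -0.771 2.296
v 4.268 -0.244 1.279
v 4.208 -0.655 2.352
v 4.412 -0.061 1.358
v 4.352 -0.471 2.43
v 4.469 0.162 1.446
v 4.409 -0.249 2.519
v -0.313 -2.059 -2.889
v 0.229 -2.324 -2.461
v -0.227 -1.081 -2.391
v 0.424 -2.126 -2.884
v 0.273 -1.896 -3.31
v -0.151 -1.742 -3.538
v -0.652 -1.736 -3.463
v -0.994 -1.881 -3.119
v -1.018 -2.109 -2.667
v -0.712 -2.313 -2.32
v -0.219 -2.398 -2.238
f 2 1 5
f 2 5 3
f 3 5 6
f 3 6 4
f 5 1 7
f 5 7 6
f 6 7 8
f 6 8 4
f 7 1 9
f 7 9 8
f 8 9 10
f 8 10 4
f 9 1 11
f 9 11 10
f 10 11 12
f 10 12 4
f 11 1 13
f 11 13 12
f 12 13 14
f 12 14 4
f 13 1 15
f 13 15 14
f 14 15 16
f 14 16 4
f 15 1 17
f 15 17 16
f 16 17 18
f 16 18 4
f 17 1 19
f 17 19 18
f 18 19 20
f 18 20 4
f 19 1 2
f 19 2 20
f 20 2 3
f 20 3 4
f 21 32 26
f 21 26 22
f 21 22 28
f 21 28 31
f 21 31 32
f 22 26 30
f 26 32 25
f 32 31 23
f 31 28 27
f 28 22 29
f 24 30 25
f 24 25 23
f 24 23 27
f 24 27 29
f 24 29 30
f 25 30 26
f 23 25 32
f 27 23 31
f 29 27 28
f 30 29 22
f 34 33 37
f 34 37 35
f 35 37 38
f 35 38 36
f 37 33 39
f 37 39 38
f 38 39 40
f 38 40 36
f 39 33 41
f 39 41 40
f 40 41 42
f 40 42 36
f 41 33 43
f 41 43 42
f 42 43 44
f 42 44 36
f 43 33 45
f 43 45 44
f 44 45 46
f 44 46 36
f 45 33 47
f 45 47 46
f 46 47 48
f 46 48 36
f 47 33 49
f 47 49 48
f 48 49 50
f 48 50 36
f 49 33 51
f 49 51 50
f 50 51 52
f 50 52 36
f 51 33 53
f 51 53 52
f 52 53 54
f 52 54 36
f 53 33 55
f 53 55 54
f 54 55 56
f 54 56 36
f 55 33 34
f 55 34 56
f 56 34 35
f 56 35 36
f 58 57 61
f 58 61 59
f 59 61 62
f 59 62 60
f 61 57 63
f 61 63 62
f 62 63 64
f 62 64 60
f 63 57 65
f 63 65 64
f 64 65 66
f 64 66 60
f 65 57 67
f 65 67 66
f 66 67 68
f 66 68 60
f 67 57 69
f 67 69 68
f 68 69 70
f 68 70 60
f 69 57 71
f 69 71 70
f 70 71 72
f 70 72 60
f 71 57 73
f 71 73 72
f 72 73 74
f 72 74 60
f 73 57 75
f 73 75 74
f 74 75 76
f 74 76 60
f 75 57 77
f 75 77 76
f 76 77 78
f 76 78 60
f 77 57 79
f 77 79 78
f 78 79 80
f 78 80 60
f 79 57 81
f 79 81 80
f 80 81 82
f 80 82 60
f 81 57 83
f 81 83 82
f 82 83 84
f 82 84 60
f 83 57 85
f 83 85 84
f 84 85 86
f 84 86 60
f 85 57 87
f 85 87 86
f 86 87 88
f 86 88 60
f 87 57 89
f 87 89 88
f 88 89 90
f 88 90 60
f 89 57 58
f 89 58 90
f 90 58 59
f 90 59 60
f 92 91 94
f 92 94 93
f 94 91 95
f 94 95 93
f 95 91 96
f 95 96 93
f 96 91 97
f 96 97 93
f 97 91 98
f 97 98 93
f 98 91 99
f 98 99 93
f 99 91 100
f 99 100 93
f 100 91 101
f 100 101 93
f 101 91 92
f 101 92 93



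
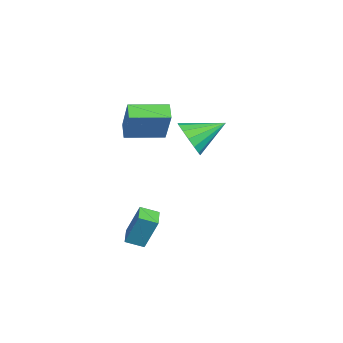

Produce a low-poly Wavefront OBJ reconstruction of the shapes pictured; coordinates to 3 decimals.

v 2.006 -1.033 -2.021
v 2.263 -0.44 -0.406
v 2.128 -0.174 -2.356
v 2.385 0.42 -0.741
v 3.055 -1.22 -2.119
v 3.312 -0.626 -0.504
v 3.177 -0.36 -2.454
v 3.434 0.233 -0.839
v -3.129 2.542 0.919
v -2.599 3.003 0.086
v -3.291 4.318 1.801
v -3.144 3.025 -0.058
v -3.685 2.917 0.06
v -4.077 2.709 0.408
v -4.215 2.455 0.893
v -4.062 2.225 1.385
v -3.659 2.08 1.753
v -3.114 2.058 1.896
v -2.573 2.166 1.779
v -2.181 2.374 1.43
v -2.043 2.628 0.945
v -2.196 2.858 0.453
v -3.087 -0.541 1.262
v -3.874 -0.514 1.737
v -3.097 1.425 1.133
v -3.885 1.452 1.607
v -1.955 -0.412 3.133
v -2.743 -0.385 3.607
v -1.966 1.554 3.003
v -2.753 1.581 3.478
f 2 4 1
f 5 2 1
f 1 4 3
f 3 5 1
f 2 8 4
f 6 2 5
f 6 8 2
f 4 8 3
f 7 5 3
f 3 8 7
f 7 6 5
f 8 6 7
f 10 9 12
f 10 12 11
f 12 9 13
f 12 13 11
f 13 9 14
f 13 14 11
f 14 9 15
f 14 15 11
f 15 9 16
f 15 16 11
f 16 9 17
f 16 17 11
f 17 9 18
f 17 18 11
f 18 9 19
f 18 19 11
f 19 9 20
f 19 20 11
f 20 9 21
f 20 21 11
f 21 9 22
f 21 22 11
f 22 9 10
f 22 10 11
f 24 26 23
f 27 24 23
f 23 26 25
f 25 27 23
f 24 30 26
f 28 24 27
f 28 30 24
f 26 30 25
f 29 27 25
f 25 30 29
f 29 28 27
f 30 28 29



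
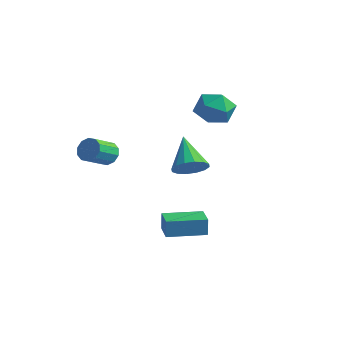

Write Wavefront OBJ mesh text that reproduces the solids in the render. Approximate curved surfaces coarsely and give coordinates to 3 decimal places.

v -1.857 3.872 3.457
v -0.967 3.244 3.135
v -2.213 2.676 4.805
v -1.323 2.048 4.483
v -1.158 3.068 4.954
v -0.938 3.808 4.121
v -2.242 2.112 3.819
v -2.022 2.852 2.986
v -1.205 2.157 3.359
v -0.535 2.748 4.061
v -2.645 3.172 3.879
v -1.975 3.763 4.581
v 0.067 -1.696 -2.747
v 0.059 -1.676 -1.747
v -1.002 -1.029 -2.769
v -1.01 -1.01 -1.769
v 1.13 0.01 -2.771
v 1.122 0.029 -1.771
v 0.061 0.676 -2.793
v 0.053 0.696 -1.793
v 1.208 -1.181 2.025
v 1.911 -1.013 2.577
v -0.088 -0.459 3.455
v 1.855 -0.617 2.327
v 1.626 -0.373 1.996
v 1.284 -0.346 1.673
v 0.922 -0.542 1.444
v 0.637 -0.909 1.371
v 0.504 -1.349 1.473
v 0.56 -1.745 1.723
v 0.79 -1.989 2.054
v 1.131 -2.017 2.378
v 1.493 -1.82 2.606
v 1.779 -1.453 2.68
v -3.146 -2.535 1.969
v -2.509 -2.652 1.654
v -2.417 -3.881 2.296
v -3.054 -3.765 2.611
v -2.435 -2.444 2.041
v -2.343 -3.674 2.682
v -2.633 -2.272 2.4
v -2.541 -3.502 3.042
v -3.027 -2.2 2.595
v -2.934 -3.43 3.236
v -3.466 -2.256 2.551
v -3.374 -3.486 3.192
v -3.783 -2.419 2.284
v -3.691 -3.648 2.926
v -3.857 -2.626 1.898
v -3.765 -3.856 2.539
v -3.659 -2.798 1.538
v -3.567 -4.028 2.18
v -3.266 -2.87 1.344
v -3.173 -4.1 1.985
v -2.826 -2.814 1.388
v -2.734 -4.044 2.029
f 1 12 6
f 1 6 2
f 1 2 8
f 1 8 11
f 1 11 12
f 2 6 10
f 6 12 5
f 12 11 3
f 11 8 7
f 8 2 9
f 4 10 5
f 4 5 3
f 4 3 7
f 4 7 9
f 4 9 10
f 5 10 6
f 3 5 12
f 7 3 11
f 9 7 8
f 10 9 2
f 14 16 13
f 17 14 13
f 13 16 15
f 15 17 13
f 14 20 16
f 18 14 17
f 18 20 14
f 16 20 15
f 19 17 15
f 15 20 19
f 19 18 17
f 20 18 19
f 22 21 24
f 22 24 23
f 24 21 25
f 24 25 23
f 25 21 26
f 25 26 23
f 26 21 27
f 26 27 23
f 27 21 28
f 27 28 23
f 28 21 29
f 28 29 23
f 29 21 30
f 29 30 23
f 30 21 31
f 30 31 23
f 31 21 32
f 31 32 23
f 32 21 33
f 32 33 23
f 33 21 34
f 33 34 23
f 34 21 22
f 34 22 23
f 36 35 39
f 36 39 37
f 37 39 40
f 37 40 38
f 39 35 41
f 39 41 40
f 40 41 42
f 40 42 38
f 41 35 43
f 41 43 42
f 42 43 44
f 42 44 38
f 43 35 45
f 43 45 44
f 44 45 46
f 44 46 38
f 45 35 47
f 45 47 46
f 46 47 48
f 46 48 38
f 47 35 49
f 47 49 48
f 48 49 50
f 48 50 38
f 49 35 51
f 49 51 50
f 50 51 52
f 50 52 38
f 51 35 53
f 51 53 52
f 52 53 54
f 52 54 38
f 53 35 55
f 53 55 54
f 54 55 56
f 54 56 38
f 55 35 36
f 55 36 56
f 56 36 37
f 56 37 38



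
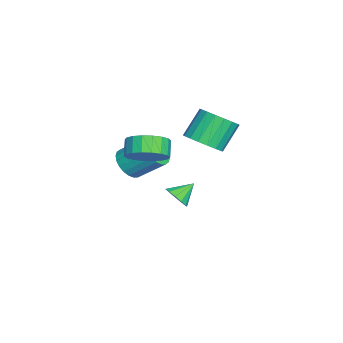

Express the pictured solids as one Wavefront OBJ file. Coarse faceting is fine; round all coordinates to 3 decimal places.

v -1.081 -0.717 0.89
v -0.488 -1.21 1.411
v -0.347 0.164 2.55
v -0.939 0.657 2.03
v -0.261 -1.044 1.182
v -0.119 0.33 2.322
v -0.158 -0.828 0.909
v -0.016 0.546 2.049
v -0.195 -0.595 0.634
v -0.054 0.778 1.773
v -0.368 -0.381 0.397
v -0.226 0.993 1.536
v -0.649 -0.218 0.235
v -0.507 1.156 1.374
v -0.996 -0.131 0.173
v -0.854 1.243 1.313
v -1.355 -0.133 0.221
v -1.214 1.241 1.36
v -1.673 -0.224 0.37
v -1.532 1.15 1.509
v -1.901 -0.39 0.598
v -1.759 0.984 1.738
v -2.004 -0.606 0.871
v -1.862 0.768 2.011
v -1.966 -0.838 1.147
v -1.825 0.535 2.286
v -1.794 -1.053 1.384
v -1.652 0.321 2.523
v -1.513 -1.216 1.546
v -1.371 0.158 2.685
v -1.166 -1.303 1.607
v -1.024 0.071 2.747
v -0.806 -1.301 1.56
v -0.665 0.073 2.699
v -2.297 1.39 -2.167
v -1.966 1.109 -1.543
v -2.923 2.19 -1.473
v -1.713 1.426 -1.682
v -1.646 1.731 -1.974
v -1.786 1.928 -2.328
v -2.088 1.954 -2.63
v -2.457 1.801 -2.785
v -2.775 1.517 -2.744
v -2.941 1.193 -2.52
v -2.903 0.931 -2.183
v -2.673 0.815 -1.841
v -2.324 0.881 -1.603
v -0.246 2.944 3.151
v 0.523 3.623 3.32
v -0.364 4.295 4.657
v -1.134 3.616 4.489
v 0.249 3.849 3.024
v -0.638 4.522 4.361
v -0.124 3.897 2.753
v -1.011 4.569 4.091
v -0.52 3.755 2.561
v -1.407 4.428 3.899
v -0.863 3.453 2.486
v -1.75 4.126 3.824
v -1.083 3.05 2.543
v -1.97 3.723 3.88
v -1.138 2.626 2.72
v -2.025 3.299 4.057
v -1.016 2.265 2.983
v -1.903 2.937 4.32
v -0.742 2.038 3.279
v -1.629 2.711 4.616
v -0.369 1.991 3.549
v -1.256 2.663 4.887
v 0.027 2.132 3.741
v -0.86 2.805 5.079
v 0.37 2.434 3.816
v -0.517 3.107 5.154
v 0.59 2.837 3.76
v -0.297 3.51 5.097
v 0.645 3.261 3.583
v -0.242 3.934 4.92
v 1.039 0.503 2.823
v 1.688 -0.084 3.439
v 0.971 -0.15 4.133
v 0.321 0.437 3.517
v 1.783 0.361 3.579
v 1.066 0.295 4.273
v 1.73 0.834 3.569
v 1.013 0.769 4.263
v 1.541 1.242 3.412
v 0.824 1.176 4.106
v 1.252 1.503 3.138
v 0.535 1.437 3.832
v 0.921 1.566 2.802
v 0.203 1.501 3.495
v 0.613 1.419 2.469
v -0.104 1.353 3.163
v 0.389 1.09 2.207
v -0.328 1.024 2.901
v 0.294 0.645 2.067
v -0.423 0.579 2.761
v 0.347 0.171 2.077
v -0.37 0.106 2.771
v 0.536 -0.236 2.234
v -0.181 -0.302 2.928
v 0.825 -0.497 2.508
v 0.108 -0.563 3.202
v 1.157 -0.561 2.845
v 0.439 -0.626 3.538
v 1.464 -0.413 3.177
v 0.747 -0.479 3.871
f 2 1 5
f 2 5 3
f 3 5 6
f 3 6 4
f 5 1 7
f 5 7 6
f 6 7 8
f 6 8 4
f 7 1 9
f 7 9 8
f 8 9 10
f 8 10 4
f 9 1 11
f 9 11 10
f 10 11 12
f 10 12 4
f 11 1 13
f 11 13 12
f 12 13 14
f 12 14 4
f 13 1 15
f 13 15 14
f 14 15 16
f 14 16 4
f 15 1 17
f 15 17 16
f 16 17 18
f 16 18 4
f 17 1 19
f 17 19 18
f 18 19 20
f 18 20 4
f 19 1 21
f 19 21 20
f 20 21 22
f 20 22 4
f 21 1 23
f 21 23 22
f 22 23 24
f 22 24 4
f 23 1 25
f 23 25 24
f 24 25 26
f 24 26 4
f 25 1 27
f 25 27 26
f 26 27 28
f 26 28 4
f 27 1 29
f 27 29 28
f 28 29 30
f 28 30 4
f 29 1 31
f 29 31 30
f 30 31 32
f 30 32 4
f 31 1 33
f 31 33 32
f 32 33 34
f 32 34 4
f 33 1 2
f 33 2 34
f 34 2 3
f 34 3 4
f 36 35 38
f 36 38 37
f 38 35 39
f 38 39 37
f 39 35 40
f 39 40 37
f 40 35 41
f 40 41 37
f 41 35 42
f 41 42 37
f 42 35 43
f 42 43 37
f 43 35 44
f 43 44 37
f 44 35 45
f 44 45 37
f 45 35 46
f 45 46 37
f 46 35 47
f 46 47 37
f 47 35 36
f 47 36 37
f 49 48 52
f 49 52 50
f 50 52 53
f 50 53 51
f 52 48 54
f 52 54 53
f 53 54 55
f 53 55 51
f 54 48 56
f 54 56 55
f 55 56 57
f 55 57 51
f 56 48 58
f 56 58 57
f 57 58 59
f 57 59 51
f 58 48 60
f 58 60 59
f 59 60 61
f 59 61 51
f 60 48 62
f 60 62 61
f 61 62 63
f 61 63 51
f 62 48 64
f 62 64 63
f 63 64 65
f 63 65 51
f 64 48 66
f 64 66 65
f 65 66 67
f 65 67 51
f 66 48 68
f 66 68 67
f 67 68 69
f 67 69 51
f 68 48 70
f 68 70 69
f 69 70 71
f 69 71 51
f 70 48 72
f 70 72 71
f 71 72 73
f 71 73 51
f 72 48 74
f 72 74 73
f 73 74 75
f 73 75 51
f 74 48 76
f 74 76 75
f 75 76 77
f 75 77 51
f 76 48 49
f 76 49 77
f 77 49 50
f 77 50 51
f 79 78 82
f 79 82 80
f 80 82 83
f 80 83 81
f 82 78 84
f 82 84 83
f 83 84 85
f 83 85 81
f 84 78 86
f 84 86 85
f 85 86 87
f 85 87 81
f 86 78 88
f 86 88 87
f 87 88 89
f 87 89 81
f 88 78 90
f 88 90 89
f 89 90 91
f 89 91 81
f 90 78 92
f 90 92 91
f 91 92 93
f 91 93 81
f 92 78 94
f 92 94 93
f 93 94 95
f 93 95 81
f 94 78 96
f 94 96 95
f 95 96 97
f 95 97 81
f 96 78 98
f 96 98 97
f 97 98 99
f 97 99 81
f 98 78 100
f 98 100 99
f 99 100 101
f 99 101 81
f 100 78 102
f 100 102 101
f 101 102 103
f 101 103 81
f 102 78 104
f 102 104 103
f 103 104 105
f 103 105 81
f 104 78 106
f 104 106 105
f 105 106 107
f 105 107 81
f 106 78 79
f 106 79 107
f 107 79 80
f 107 80 81



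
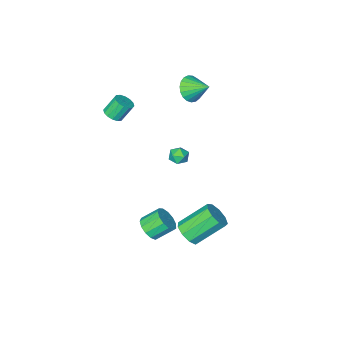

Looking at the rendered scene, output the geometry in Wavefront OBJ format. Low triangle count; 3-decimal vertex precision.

v -1.219 -1.343 -2.863
v -0.747 -1.759 -2.812
v -1.713 -1.981 -3.488
v -1.241 -2.397 -3.437
v -1.614 -2.281 -2.941
v -1.309 -1.886 -2.555
v -1.151 -1.854 -3.745
v -0.846 -1.459 -3.359
v -0.705 -2.074 -3.357
v -0.991 -2.338 -2.861
v -1.469 -1.402 -3.439
v -1.755 -1.666 -2.943
v 4.222 3.751 -2.042
v 4.593 3.458 -1.459
v 3.788 3.876 -0.736
v 3.418 4.169 -1.318
v 4.747 3.848 -1.514
v 3.942 4.266 -0.791
v 4.734 4.207 -1.736
v 3.929 4.625 -1.013
v 4.558 4.421 -2.055
v 3.753 4.84 -1.332
v 4.276 4.423 -2.37
v 3.472 4.841 -1.647
v 3.977 4.211 -2.581
v 3.172 4.629 -1.858
v 3.756 3.853 -2.62
v 2.951 4.271 -1.897
v 3.683 3.463 -2.476
v 2.878 3.881 -1.753
v 3.781 3.164 -2.193
v 2.976 3.582 -1.47
v 4.019 3.051 -1.863
v 3.214 3.47 -1.14
v 4.322 3.161 -1.589
v 3.517 3.579 -0.866
v -3.028 -3.435 0.647
v -2.532 -3.673 1.346
v -3.512 -2.365 1.353
v -2.303 -3.448 1.162
v -2.199 -3.22 0.889
v -2.239 -3.03 0.574
v -2.415 -2.91 0.272
v -2.697 -2.88 0.034
v -3.037 -2.947 -0.098
v -3.375 -3.097 -0.101
v -3.653 -3.307 0.026
v -3.823 -3.538 0.259
v -3.856 -3.751 0.56
v -3.745 -3.91 0.875
v -3.511 -3.986 1.151
v -3.193 -3.968 1.34
v -2.847 -3.857 1.409
v 1.399 3.014 -4.606
v 1.971 3.36 -4.113
v 0.513 3.932 -2.822
v -0.059 3.586 -3.314
v 1.785 3.74 -4.492
v 0.327 4.312 -3.201
v 1.418 3.78 -4.924
v -0.04 4.353 -3.632
v 1.043 3.462 -5.207
v -0.415 4.035 -3.915
v 0.834 2.934 -5.208
v -0.624 3.507 -3.917
v 0.89 2.443 -4.928
v -0.569 3.016 -3.637
v 1.183 2.22 -4.497
v -0.275 2.792 -3.206
v 1.578 2.367 -4.117
v 0.12 2.94 -2.825
v 1.889 2.818 -3.965
v 0.431 3.39 -2.674
v 2.01 -3.291 0.936
v 2.407 -3.63 1.252
v 1.826 -3.409 2.219
v 1.43 -3.069 1.904
v 2.527 -3.337 1.257
v 1.946 -3.116 2.225
v 2.508 -3.033 1.176
v 1.928 -2.812 2.144
v 2.356 -2.797 1.031
v 1.775 -2.576 1.999
v 2.112 -2.694 0.861
v 1.531 -2.473 1.828
v 1.84 -2.75 0.71
v 1.259 -2.529 1.678
v 1.614 -2.951 0.621
v 1.033 -2.73 1.588
v 1.494 -3.244 0.615
v 0.913 -3.023 1.583
v 1.512 -3.548 0.696
v 0.932 -3.327 1.664
v 1.665 -3.784 0.841
v 1.084 -3.563 1.809
v 1.909 -3.887 1.012
v 1.328 -3.666 1.979
v 2.181 -3.831 1.162
v 1.6 -3.61 2.13
f 1 12 6
f 1 6 2
f 1 2 8
f 1 8 11
f 1 11 12
f 2 6 10
f 6 12 5
f 12 11 3
f 11 8 7
f 8 2 9
f 4 10 5
f 4 5 3
f 4 3 7
f 4 7 9
f 4 9 10
f 5 10 6
f 3 5 12
f 7 3 11
f 9 7 8
f 10 9 2
f 14 13 17
f 14 17 15
f 15 17 18
f 15 18 16
f 17 13 19
f 17 19 18
f 18 19 20
f 18 20 16
f 19 13 21
f 19 21 20
f 20 21 22
f 20 22 16
f 21 13 23
f 21 23 22
f 22 23 24
f 22 24 16
f 23 13 25
f 23 25 24
f 24 25 26
f 24 26 16
f 25 13 27
f 25 27 26
f 26 27 28
f 26 28 16
f 27 13 29
f 27 29 28
f 28 29 30
f 28 30 16
f 29 13 31
f 29 31 30
f 30 31 32
f 30 32 16
f 31 13 33
f 31 33 32
f 32 33 34
f 32 34 16
f 33 13 35
f 33 35 34
f 34 35 36
f 34 36 16
f 35 13 14
f 35 14 36
f 36 14 15
f 36 15 16
f 38 37 40
f 38 40 39
f 40 37 41
f 40 41 39
f 41 37 42
f 41 42 39
f 42 37 43
f 42 43 39
f 43 37 44
f 43 44 39
f 44 37 45
f 44 45 39
f 45 37 46
f 45 46 39
f 46 37 47
f 46 47 39
f 47 37 48
f 47 48 39
f 48 37 49
f 48 49 39
f 49 37 50
f 49 50 39
f 50 37 51
f 50 51 39
f 51 37 52
f 51 52 39
f 52 37 53
f 52 53 39
f 53 37 38
f 53 38 39
f 55 54 58
f 55 58 56
f 56 58 59
f 56 59 57
f 58 54 60
f 58 60 59
f 59 60 61
f 59 61 57
f 60 54 62
f 60 62 61
f 61 62 63
f 61 63 57
f 62 54 64
f 62 64 63
f 63 64 65
f 63 65 57
f 64 54 66
f 64 66 65
f 65 66 67
f 65 67 57
f 66 54 68
f 66 68 67
f 67 68 69
f 67 69 57
f 68 54 70
f 68 70 69
f 69 70 71
f 69 71 57
f 70 54 72
f 70 72 71
f 71 72 73
f 71 73 57
f 72 54 55
f 72 55 73
f 73 55 56
f 73 56 57
f 75 74 78
f 75 78 76
f 76 78 79
f 76 79 77
f 78 74 80
f 78 80 79
f 79 80 81
f 79 81 77
f 80 74 82
f 80 82 81
f 81 82 83
f 81 83 77
f 82 74 84
f 82 84 83
f 83 84 85
f 83 85 77
f 84 74 86
f 84 86 85
f 85 86 87
f 85 87 77
f 86 74 88
f 86 88 87
f 87 88 89
f 87 89 77
f 88 74 90
f 88 90 89
f 89 90 91
f 89 91 77
f 90 74 92
f 90 92 91
f 91 92 93
f 91 93 77
f 92 74 94
f 92 94 93
f 93 94 95
f 93 95 77
f 94 74 96
f 94 96 95
f 95 96 97
f 95 97 77
f 96 74 98
f 96 98 97
f 97 98 99
f 97 99 77
f 98 74 75
f 98 75 99
f 99 75 76
f 99 76 77



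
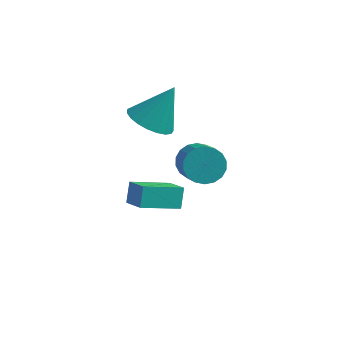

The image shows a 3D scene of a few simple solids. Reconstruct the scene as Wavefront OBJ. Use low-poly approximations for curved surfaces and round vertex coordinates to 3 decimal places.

v 0.046 -1.528 1.323
v 0.705 -1.561 0.869
v 1.412 -2.785 1.984
v 0.754 -2.752 2.437
v 0.782 -1.304 1.102
v 1.489 -2.527 2.217
v 0.714 -1.091 1.38
v 1.421 -2.314 2.494
v 0.513 -0.964 1.645
v 1.221 -2.188 2.76
v 0.221 -0.95 1.847
v 0.928 -2.173 2.962
v -0.107 -1.05 1.945
v 0.6 -2.273 3.06
v -0.404 -1.244 1.92
v 0.303 -2.468 3.035
v -0.612 -1.495 1.776
v 0.095 -2.719 2.891
v -0.689 -1.753 1.543
v 0.018 -2.976 2.658
v -0.621 -1.966 1.266
v 0.086 -3.189 2.38
v -0.421 -2.092 1
v 0.287 -3.316 2.115
v -0.128 -2.107 0.798
v 0.579 -3.33 1.913
v 0.2 -2.007 0.7
v 0.907 -3.23 1.815
v 0.497 -1.812 0.725
v 1.204 -3.036 1.84
v -2.097 -0.593 2.277
v -1.423 -0.111 1.735
v -1.403 0.173 3.823
v -1.735 0.158 1.742
v -2.11 0.296 1.842
v -2.482 0.281 2.017
v -2.788 0.115 2.237
v -2.975 -0.174 2.463
v -3.009 -0.535 2.658
v -2.886 -0.906 2.787
v -2.627 -1.223 2.827
v -2.276 -1.431 2.773
v -1.894 -1.494 2.632
v -1.547 -1.402 2.431
v -1.296 -1.169 2.202
v -1.183 -0.837 1.987
v -1.228 -0.463 1.822
v -1.83 -2.5 -1.196
v -1.901 -1.946 -0.441
v -2.606 -1.886 -1.72
v -2.677 -1.331 -0.965
v -0.583 -1.469 -1.835
v -0.654 -0.914 -1.08
v -1.359 -0.854 -2.359
v -1.43 -0.3 -1.604
f 2 1 5
f 2 5 3
f 3 5 6
f 3 6 4
f 5 1 7
f 5 7 6
f 6 7 8
f 6 8 4
f 7 1 9
f 7 9 8
f 8 9 10
f 8 10 4
f 9 1 11
f 9 11 10
f 10 11 12
f 10 12 4
f 11 1 13
f 11 13 12
f 12 13 14
f 12 14 4
f 13 1 15
f 13 15 14
f 14 15 16
f 14 16 4
f 15 1 17
f 15 17 16
f 16 17 18
f 16 18 4
f 17 1 19
f 17 19 18
f 18 19 20
f 18 20 4
f 19 1 21
f 19 21 20
f 20 21 22
f 20 22 4
f 21 1 23
f 21 23 22
f 22 23 24
f 22 24 4
f 23 1 25
f 23 25 24
f 24 25 26
f 24 26 4
f 25 1 27
f 25 27 26
f 26 27 28
f 26 28 4
f 27 1 29
f 27 29 28
f 28 29 30
f 28 30 4
f 29 1 2
f 29 2 30
f 30 2 3
f 30 3 4
f 32 31 34
f 32 34 33
f 34 31 35
f 34 35 33
f 35 31 36
f 35 36 33
f 36 31 37
f 36 37 33
f 37 31 38
f 37 38 33
f 38 31 39
f 38 39 33
f 39 31 40
f 39 40 33
f 40 31 41
f 40 41 33
f 41 31 42
f 41 42 33
f 42 31 43
f 42 43 33
f 43 31 44
f 43 44 33
f 44 31 45
f 44 45 33
f 45 31 46
f 45 46 33
f 46 31 47
f 46 47 33
f 47 31 32
f 47 32 33
f 49 51 48
f 52 49 48
f 48 51 50
f 50 52 48
f 49 55 51
f 53 49 52
f 53 55 49
f 51 55 50
f 54 52 50
f 50 55 54
f 54 53 52
f 55 53 54



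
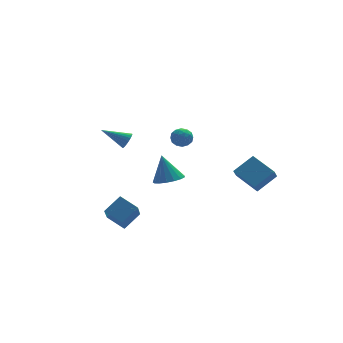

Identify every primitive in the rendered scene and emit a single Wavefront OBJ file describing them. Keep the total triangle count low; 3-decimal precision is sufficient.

v 4.253 -4.454 -0.578
v 3.449 -3.077 0.093
v 3.005 -4.761 -1.444
v 2.201 -3.384 -0.773
v 4.599 -3.916 -1.267
v 3.795 -2.539 -0.596
v 3.351 -4.223 -2.133
v 2.547 -2.846 -1.462
v -3.21 -0.767 1.113
v -2.908 -0.35 1.357
v -4.59 -0.233 1.907
v -2.983 -0.246 1.157
v -3.097 -0.233 0.95
v -3.23 -0.312 0.771
v -3.36 -0.47 0.651
v -3.464 -0.679 0.611
v -3.524 -0.904 0.658
v -3.53 -1.105 0.783
v -3.48 -1.247 0.966
v -3.383 -1.307 1.174
v -3.257 -1.273 1.372
v -3.122 -1.152 1.525
v -3.003 -0.964 1.606
v -2.919 -0.743 1.603
v -2.885 -0.525 1.515
v -4.515 -0.984 -4.8
v -5.014 -2.437 -3.397
v -3.487 -0.563 -3.998
v -3.986 -2.016 -2.595
v -3.714 -1.824 -5.385
v -4.213 -3.277 -3.982
v -2.686 -1.403 -4.583
v -3.185 -2.856 -3.18
v -0.712 -0.782 1.006
v -0.139 -0.423 1.162
v -0.121 -1.737 1.038
v 0.452 -1.378 1.194
v -0.063 -1.428 1.657
v -0.428 -0.838 1.637
v 0.168 -1.322 0.563
v -0.197 -0.732 0.543
v 0.405 -0.757 0.888
v 0.262 -0.822 1.564
v -0.522 -1.338 0.636
v -0.665 -1.403 1.312
v -0.477 -0.519 1.081
v 0.217 -1.641 1.119
v -0.086 -1.671 1.391
v 0.251 -1.46 1.482
v -0.647 -0.763 1.361
v -0.31 -0.552 1.452
v -0.265 -1.142 1.743
v 0.05 -1.608 0.748
v 0.387 -1.397 0.839
v -0.511 -0.7 0.718
v -0.174 -0.489 0.809
v 0.005 -1.018 0.457
v 0.179 -0.504 1.012
v 0.526 -1.065 1.03
v 0.359 -1.032 0.66
v 0.145 -0.685 0.648
v 0.096 -0.542 1.409
v 0.442 -1.103 1.428
v 0.14 -1.133 1.7
v -0.074 -0.786 1.688
v 0.415 -0.738 1.248
v -0.702 -1.057 0.772
v -0.356 -1.618 0.791
v -0.186 -1.374 0.512
v -0.4 -1.027 0.5
v -0.786 -1.095 1.17
v -0.439 -1.656 1.188
v -0.405 -1.475 1.552
v -0.619 -1.128 1.54
v -0.675 -1.422 0.952
v 0.399 3.473 -4.795
v 0.984 4.25 -4.981
v 0.121 4.107 -3.025
v 0.552 4.402 -5.103
v 0.085 4.341 -5.154
v -0.31 4.081 -5.124
v -0.543 3.682 -5.017
v -0.56 3.235 -4.86
v -0.357 2.843 -4.688
v 0.019 2.595 -4.54
v 0.482 2.549 -4.451
v 0.926 2.714 -4.44
v 1.249 3.053 -4.511
v 1.378 3.488 -4.646
v 1.282 3.92 -4.816
f 2 4 1
f 5 2 1
f 1 4 3
f 3 5 1
f 2 8 4
f 6 2 5
f 6 8 2
f 4 8 3
f 7 5 3
f 3 8 7
f 7 6 5
f 8 6 7
f 10 9 12
f 10 12 11
f 12 9 13
f 12 13 11
f 13 9 14
f 13 14 11
f 14 9 15
f 14 15 11
f 15 9 16
f 15 16 11
f 16 9 17
f 16 17 11
f 17 9 18
f 17 18 11
f 18 9 19
f 18 19 11
f 19 9 20
f 19 20 11
f 20 9 21
f 20 21 11
f 21 9 22
f 21 22 11
f 22 9 23
f 22 23 11
f 23 9 24
f 23 24 11
f 24 9 25
f 24 25 11
f 25 9 10
f 25 10 11
f 27 29 26
f 30 27 26
f 26 29 28
f 28 30 26
f 27 33 29
f 31 27 30
f 31 33 27
f 29 33 28
f 32 30 28
f 28 33 32
f 32 31 30
f 33 31 32
f 34 71 50
f 71 45 74
f 50 74 39
f 71 74 50
f 34 50 46
f 50 39 51
f 46 51 35
f 50 51 46
f 34 46 55
f 46 35 56
f 55 56 41
f 46 56 55
f 34 55 67
f 55 41 70
f 67 70 44
f 55 70 67
f 34 67 71
f 67 44 75
f 71 75 45
f 67 75 71
f 35 51 62
f 51 39 65
f 62 65 43
f 51 65 62
f 39 74 52
f 74 45 73
f 52 73 38
f 74 73 52
f 45 75 72
f 75 44 68
f 72 68 36
f 75 68 72
f 44 70 69
f 70 41 57
f 69 57 40
f 70 57 69
f 41 56 61
f 56 35 58
f 61 58 42
f 56 58 61
f 37 63 49
f 63 43 64
f 49 64 38
f 63 64 49
f 37 49 47
f 49 38 48
f 47 48 36
f 49 48 47
f 37 47 54
f 47 36 53
f 54 53 40
f 47 53 54
f 37 54 59
f 54 40 60
f 59 60 42
f 54 60 59
f 37 59 63
f 59 42 66
f 63 66 43
f 59 66 63
f 38 64 52
f 64 43 65
f 52 65 39
f 64 65 52
f 36 48 72
f 48 38 73
f 72 73 45
f 48 73 72
f 40 53 69
f 53 36 68
f 69 68 44
f 53 68 69
f 42 60 61
f 60 40 57
f 61 57 41
f 60 57 61
f 43 66 62
f 66 42 58
f 62 58 35
f 66 58 62
f 77 76 79
f 77 79 78
f 79 76 80
f 79 80 78
f 80 76 81
f 80 81 78
f 81 76 82
f 81 82 78
f 82 76 83
f 82 83 78
f 83 76 84
f 83 84 78
f 84 76 85
f 84 85 78
f 85 76 86
f 85 86 78
f 86 76 87
f 86 87 78
f 87 76 88
f 87 88 78
f 88 76 89
f 88 89 78
f 89 76 90
f 89 90 78
f 90 76 77
f 90 77 78



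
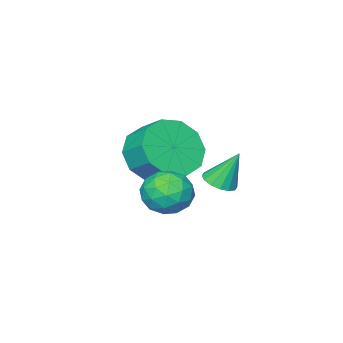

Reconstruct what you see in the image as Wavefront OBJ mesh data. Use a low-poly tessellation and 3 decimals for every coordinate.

v 0.378 -3.042 0.132
v 0.945 -3.575 0.88
v 0.969 -2.712 1.477
v 0.402 -2.178 0.728
v 1.377 -3.294 0.456
v 1.401 -2.43 1.053
v 1.427 -2.917 -0.092
v 1.451 -2.053 0.505
v 1.077 -2.587 -0.555
v 1.101 -1.723 0.042
v 0.459 -2.431 -0.755
v 0.484 -1.567 -0.159
v -0.189 -2.508 -0.617
v -0.165 -1.645 -0.02
v -0.621 -2.79 -0.193
v -0.597 -1.926 0.404
v -0.671 -3.167 0.355
v -0.647 -2.303 0.952
v -0.321 -3.497 0.818
v -0.297 -2.633 1.415
v 0.296 -3.653 1.019
v 0.321 -2.789 1.615
v 1.228 0.515 0.621
v 1.722 0.685 0.708
v 0.892 0.925 1.719
v 1.594 0.897 0.589
v 1.367 1.006 0.479
v 1.103 0.984 0.407
v 0.873 0.836 0.392
v 0.737 0.602 0.439
v 0.733 0.344 0.534
v 0.862 0.133 0.652
v 1.088 0.023 0.762
v 1.352 0.046 0.834
v 1.582 0.194 0.849
v 1.718 0.428 0.803
v 2.413 0.166 0.084
v 2.825 -0.442 -0.232
v 1.495 -0.658 0.472
v 1.907 -1.266 0.156
v 2.187 -0.886 0.801
v 2.754 -0.377 0.561
v 1.566 -0.723 -0.321
v 2.133 -0.214 -0.561
v 2.301 -0.991 -0.483
v 2.685 -1.092 0.211
v 1.635 -0.008 0.029
v 2.019 -0.109 0.723
v 2.699 -0.066 -0.108
v 1.621 -1.034 0.348
v 1.785 -0.811 0.727
v 2.027 -1.168 0.541
v 2.658 -0.028 0.358
v 2.9 -0.385 0.172
v 2.525 -0.646 0.78
v 1.42 -0.715 0.068
v 1.662 -1.072 -0.118
v 2.293 0.068 -0.301
v 2.535 -0.289 -0.487
v 1.795 -0.454 -0.54
v 2.634 -0.745 -0.441
v 2.094 -1.23 -0.213
v 1.894 -0.911 -0.494
v 2.227 -0.612 -0.635
v 2.859 -0.805 -0.034
v 2.32 -1.289 0.194
v 2.485 -1.066 0.574
v 2.818 -0.767 0.433
v 2.552 -1.128 -0.181
v 2 0.189 0.046
v 1.461 -0.295 0.274
v 1.502 -0.333 -0.193
v 1.835 -0.034 -0.334
v 2.226 0.13 0.453
v 1.686 -0.355 0.681
v 2.093 -0.488 0.875
v 2.426 -0.189 0.734
v 1.768 0.028 0.421
f 2 1 5
f 2 5 3
f 3 5 6
f 3 6 4
f 5 1 7
f 5 7 6
f 6 7 8
f 6 8 4
f 7 1 9
f 7 9 8
f 8 9 10
f 8 10 4
f 9 1 11
f 9 11 10
f 10 11 12
f 10 12 4
f 11 1 13
f 11 13 12
f 12 13 14
f 12 14 4
f 13 1 15
f 13 15 14
f 14 15 16
f 14 16 4
f 15 1 17
f 15 17 16
f 16 17 18
f 16 18 4
f 17 1 19
f 17 19 18
f 18 19 20
f 18 20 4
f 19 1 21
f 19 21 20
f 20 21 22
f 20 22 4
f 21 1 2
f 21 2 22
f 22 2 3
f 22 3 4
f 24 23 26
f 24 26 25
f 26 23 27
f 26 27 25
f 27 23 28
f 27 28 25
f 28 23 29
f 28 29 25
f 29 23 30
f 29 30 25
f 30 23 31
f 30 31 25
f 31 23 32
f 31 32 25
f 32 23 33
f 32 33 25
f 33 23 34
f 33 34 25
f 34 23 35
f 34 35 25
f 35 23 36
f 35 36 25
f 36 23 24
f 36 24 25
f 37 74 53
f 74 48 77
f 53 77 42
f 74 77 53
f 37 53 49
f 53 42 54
f 49 54 38
f 53 54 49
f 37 49 58
f 49 38 59
f 58 59 44
f 49 59 58
f 37 58 70
f 58 44 73
f 70 73 47
f 58 73 70
f 37 70 74
f 70 47 78
f 74 78 48
f 70 78 74
f 38 54 65
f 54 42 68
f 65 68 46
f 54 68 65
f 42 77 55
f 77 48 76
f 55 76 41
f 77 76 55
f 48 78 75
f 78 47 71
f 75 71 39
f 78 71 75
f 47 73 72
f 73 44 60
f 72 60 43
f 73 60 72
f 44 59 64
f 59 38 61
f 64 61 45
f 59 61 64
f 40 66 52
f 66 46 67
f 52 67 41
f 66 67 52
f 40 52 50
f 52 41 51
f 50 51 39
f 52 51 50
f 40 50 57
f 50 39 56
f 57 56 43
f 50 56 57
f 40 57 62
f 57 43 63
f 62 63 45
f 57 63 62
f 40 62 66
f 62 45 69
f 66 69 46
f 62 69 66
f 41 67 55
f 67 46 68
f 55 68 42
f 67 68 55
f 39 51 75
f 51 41 76
f 75 76 48
f 51 76 75
f 43 56 72
f 56 39 71
f 72 71 47
f 56 71 72
f 45 63 64
f 63 43 60
f 64 60 44
f 63 60 64
f 46 69 65
f 69 45 61
f 65 61 38
f 69 61 65

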